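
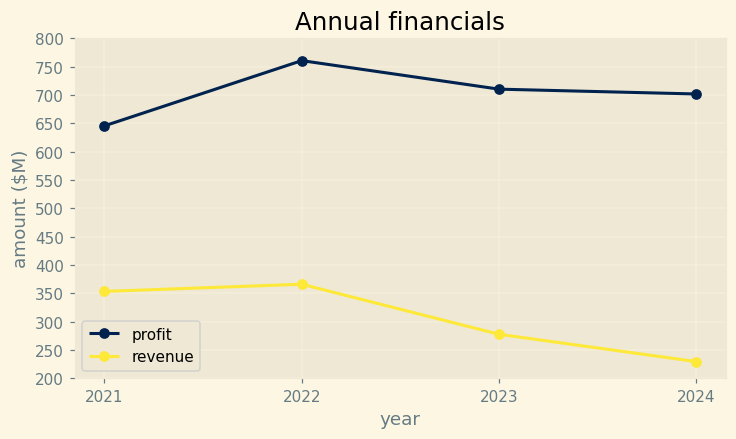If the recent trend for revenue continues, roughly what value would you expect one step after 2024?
Last three: 350, 300, 250 → slope ≈ -50/step → next ≈ 200.

≈ 200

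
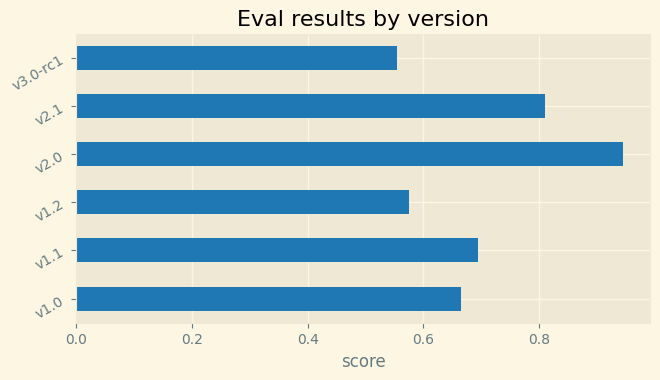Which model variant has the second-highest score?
v2.1

Top 3: v2.0 ≈ 0.9, v2.1 ≈ 0.8, v1.1 ≈ 0.7.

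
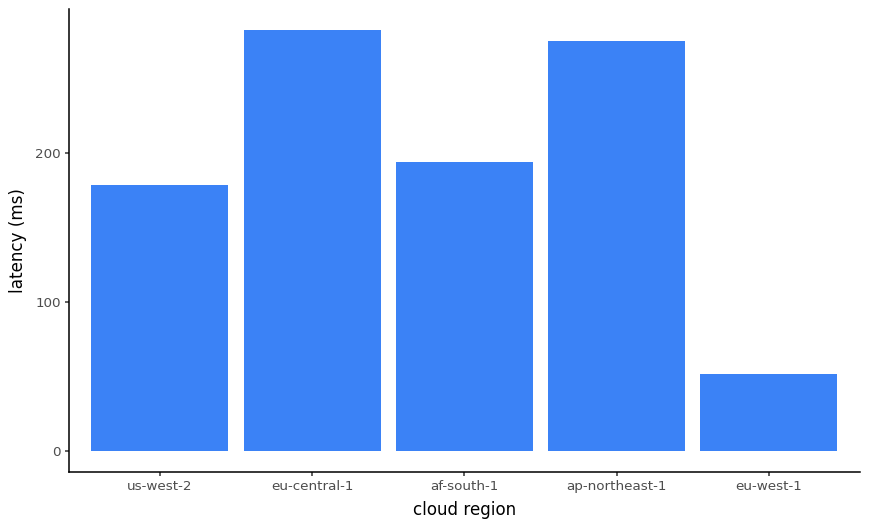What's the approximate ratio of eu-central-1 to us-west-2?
eu-central-1 ≈ 275, us-west-2 ≈ 175; 275/175 ≈ 1.57.

≈ 1.57×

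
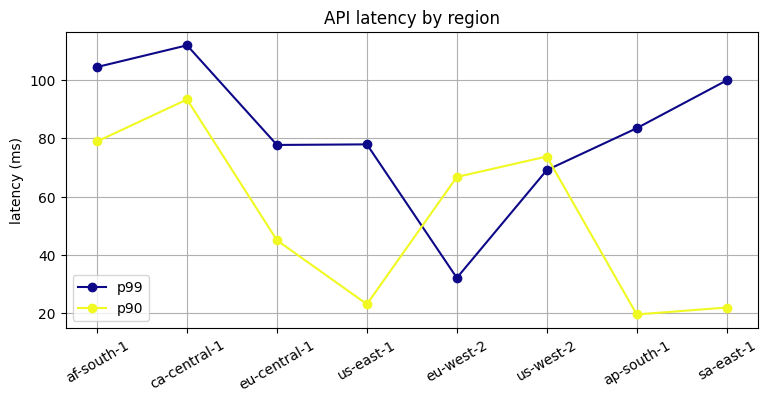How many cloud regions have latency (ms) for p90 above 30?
5

Above 30: af-south-1, ca-central-1, eu-central-1, eu-west-2, us-west-2.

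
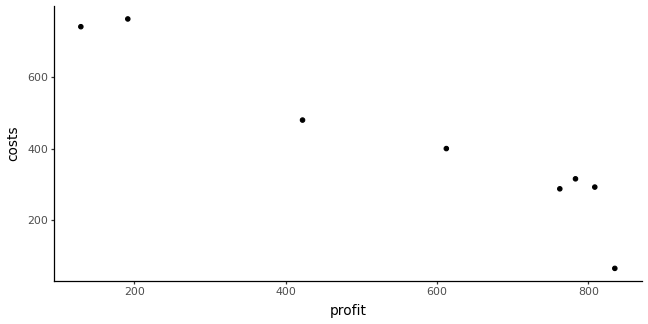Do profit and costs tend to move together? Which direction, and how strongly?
negative, strong

Points are negatively correlated; strong (|r| ≈ 1.0).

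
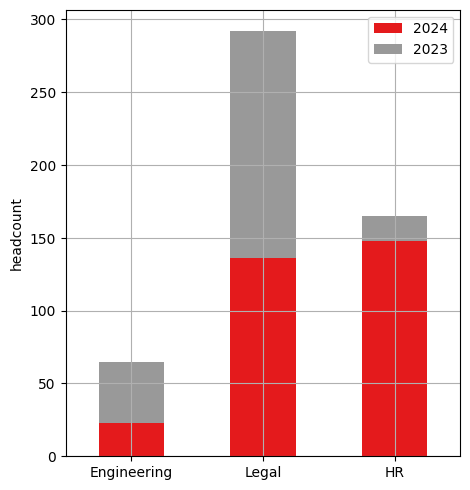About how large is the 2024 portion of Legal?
2024 top ≈ 125, bottom ≈ 0; segment ≈ 125.

≈ 125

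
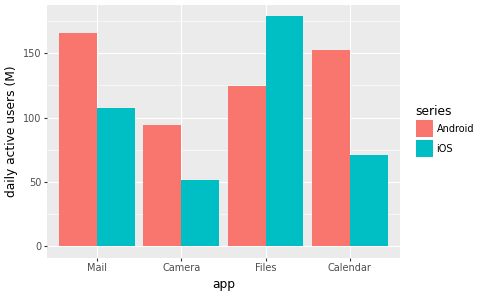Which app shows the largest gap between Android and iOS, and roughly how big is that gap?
Calendar: Android ≈ 160, iOS ≈ 80 → gap ≈ 80. Next-largest (Mail) is only ≈ 60.

Calendar, ≈ 80 M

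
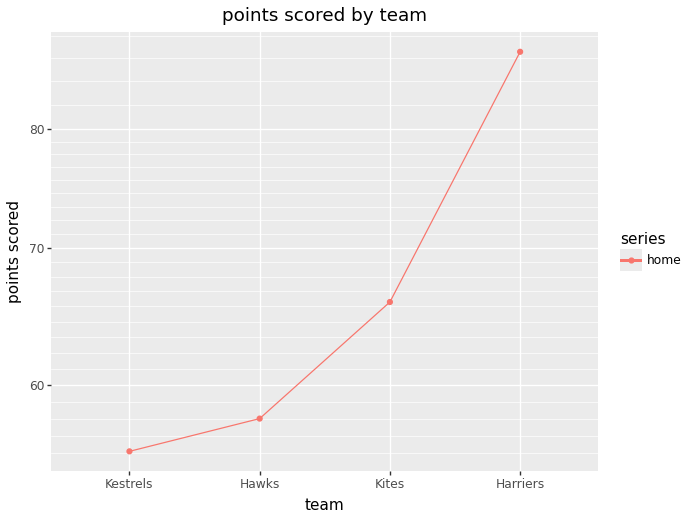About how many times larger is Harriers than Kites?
≈ 1.31×

Harriers ≈ 85, Kites ≈ 65; 85/65 ≈ 1.31.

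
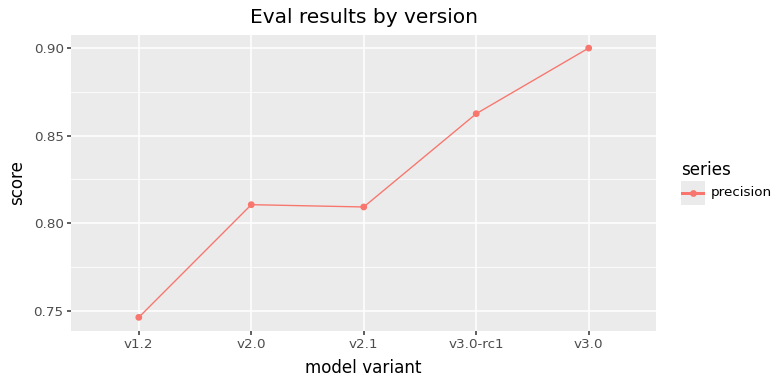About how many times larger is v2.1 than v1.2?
v2.1 ≈ 0.80, v1.2 ≈ 0.74; 0.80/0.74 ≈ 1.08.

≈ 1.08×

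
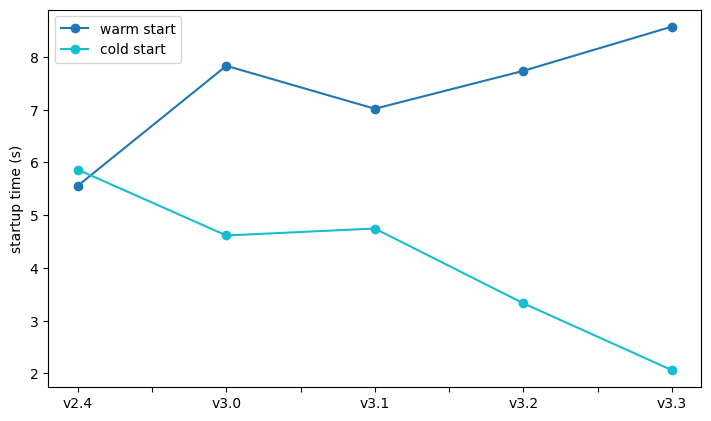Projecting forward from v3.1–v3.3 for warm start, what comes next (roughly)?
≈ 10

Last three: 7, 8, 9 → slope ≈ 1/step → next ≈ 10.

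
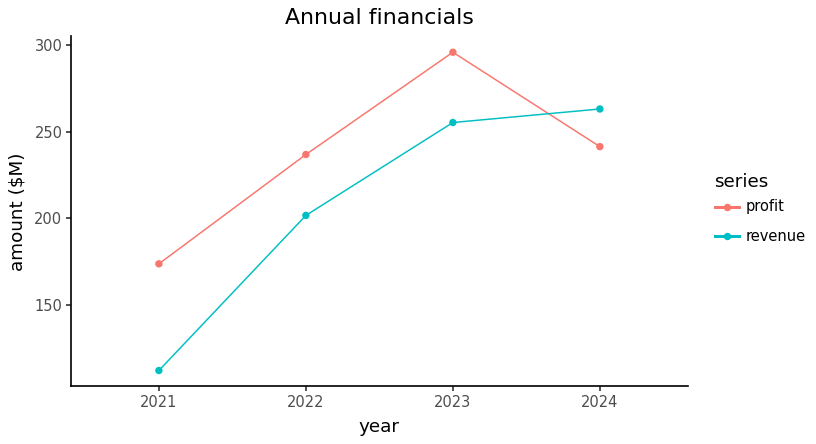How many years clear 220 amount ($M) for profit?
Above 220: 2022, 2023, 2024.

3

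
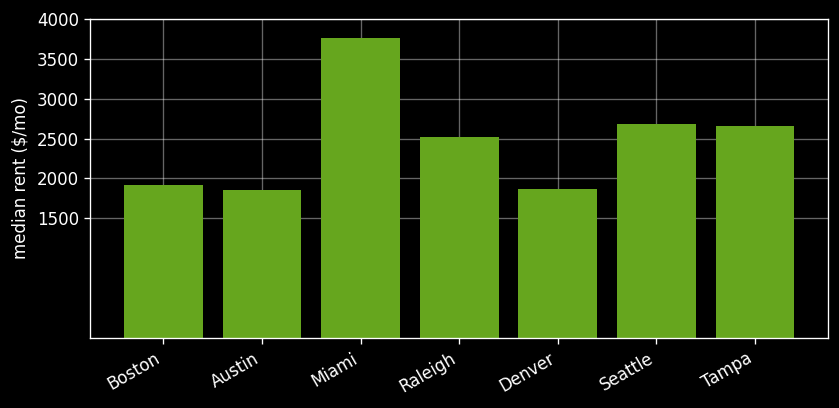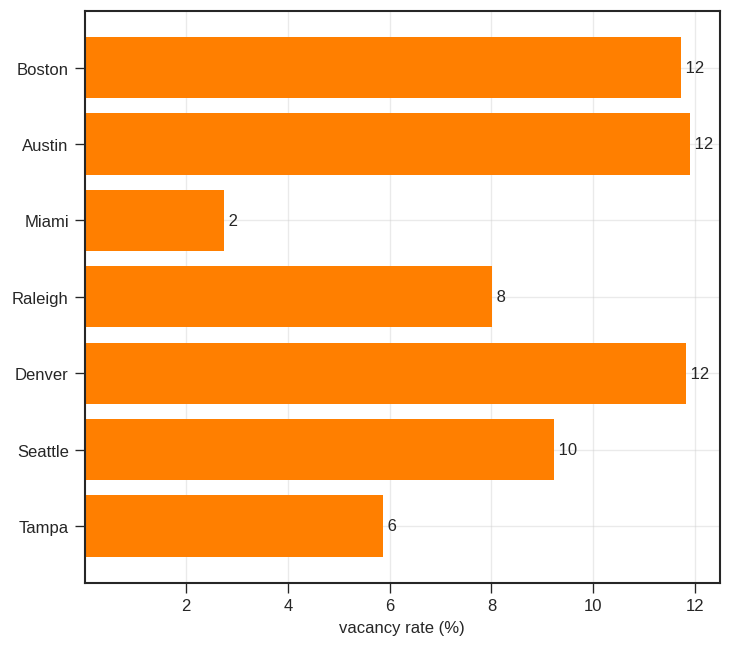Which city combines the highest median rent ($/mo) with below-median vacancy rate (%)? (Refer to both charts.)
Chart 2 median vacancy rate (%) ≈ 10; below-median cities: Miami, Raleigh, Tampa. Among those, Miami has the highest median rent ($/mo) (≈ 4000).

Miami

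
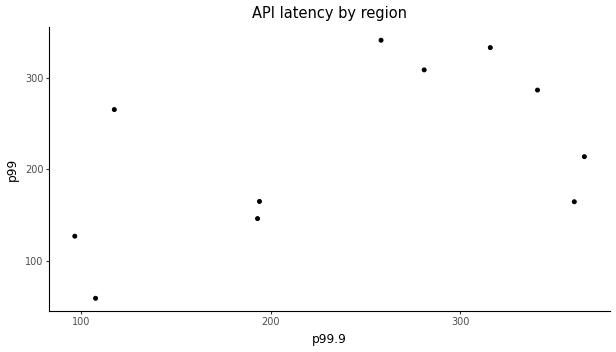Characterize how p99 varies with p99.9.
Points are positively correlated; moderate (|r| ≈ 0.5).

positive, moderate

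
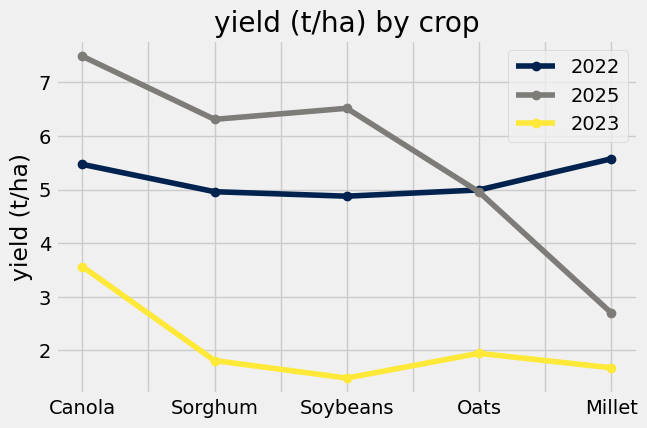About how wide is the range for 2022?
≈ 0.5

Max Millet ≈ 5.5, min Soybeans ≈ 5.0; range ≈ 0.5.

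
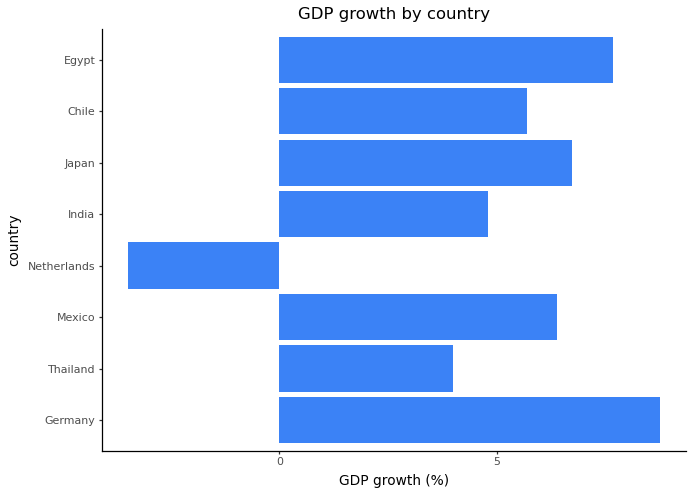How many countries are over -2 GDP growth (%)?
7

Above -2: Germany, Thailand, Mexico, India, Japan, Chile, Egypt.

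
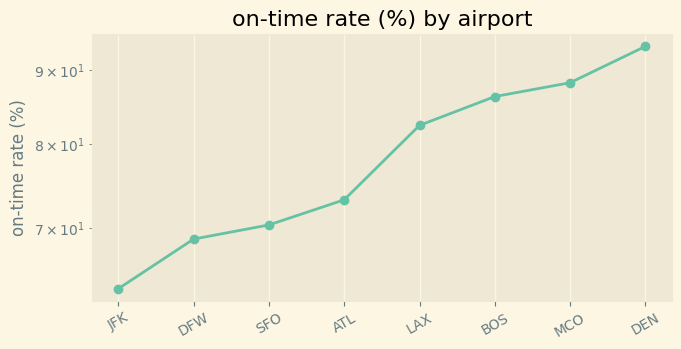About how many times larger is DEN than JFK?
≈ 1.46×

DEN ≈ 95, JFK ≈ 65; 95/65 ≈ 1.46.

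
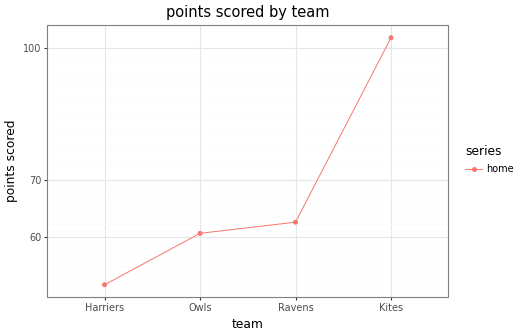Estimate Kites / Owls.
Kites ≈ 105, Owls ≈ 60; 105/60 ≈ 1.75.

≈ 1.75×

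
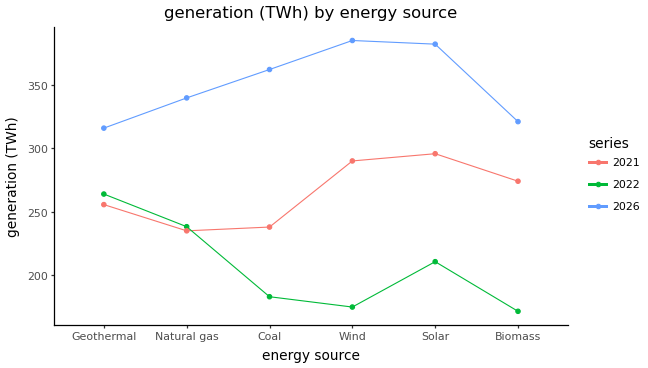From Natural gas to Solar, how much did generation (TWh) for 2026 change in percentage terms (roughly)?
≈ +11.8%

Natural gas ≈ 340, Solar ≈ 380; (380 − 340) / 340 ≈ +11.8%.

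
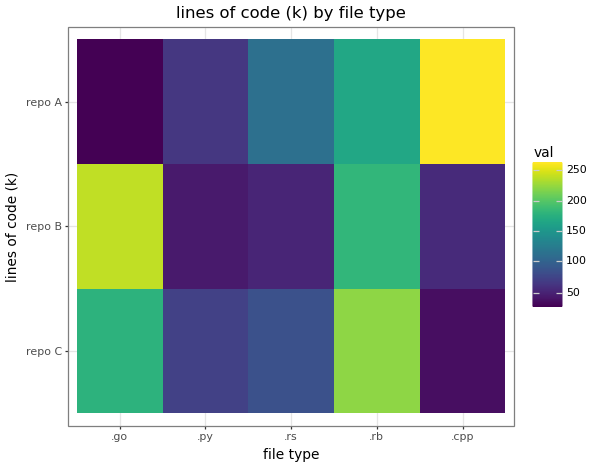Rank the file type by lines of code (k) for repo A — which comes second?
.rb

Top 3 for repo A: .cpp ≈ 260, .rb ≈ 160, .rs ≈ 120.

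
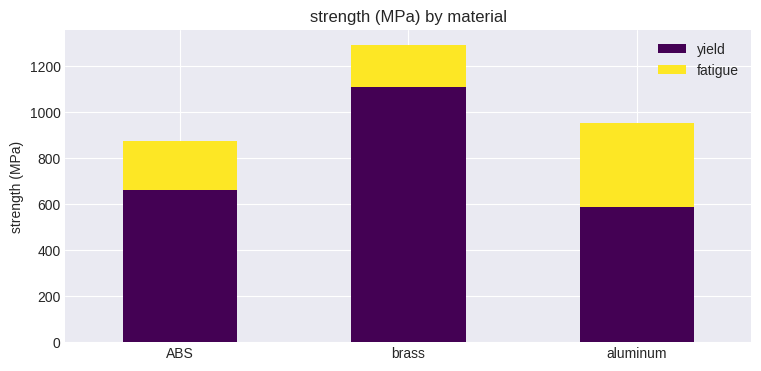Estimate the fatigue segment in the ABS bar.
≈ 200

fatigue top ≈ 800, bottom ≈ 600; segment ≈ 200.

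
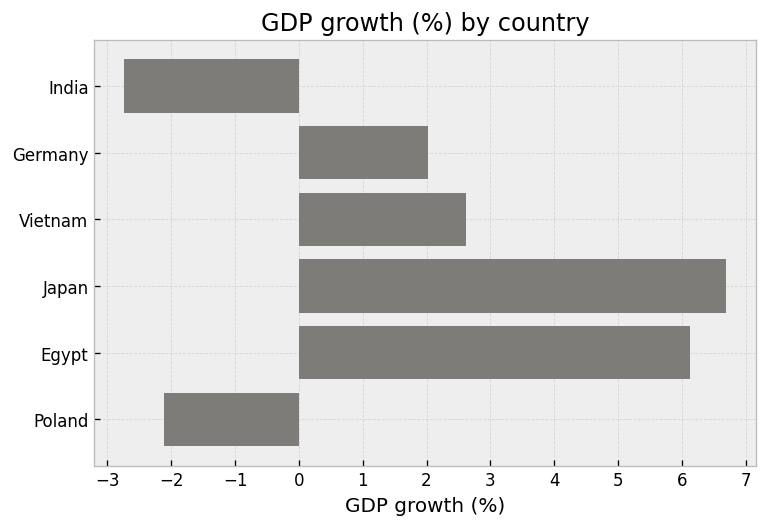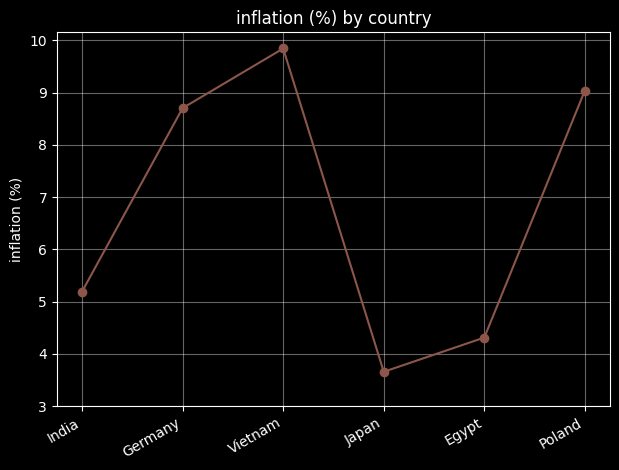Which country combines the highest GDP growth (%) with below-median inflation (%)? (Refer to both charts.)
Japan

Chart 2 median inflation (%) ≈ 7; below-median countries: India, Japan, Egypt. Among those, Japan has the highest GDP growth (%) (≈ 7).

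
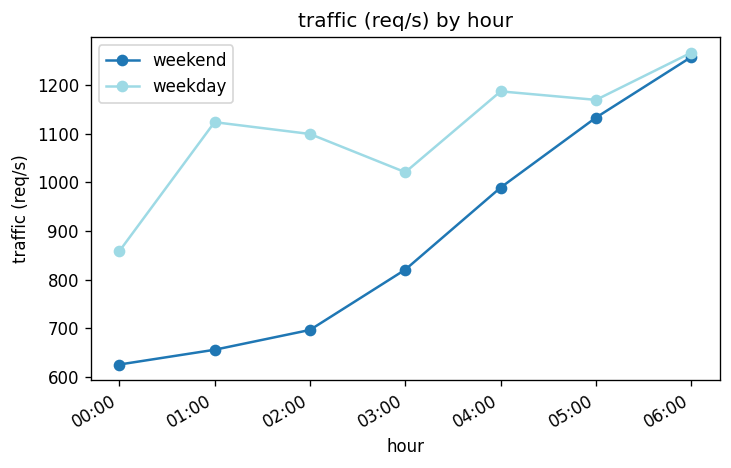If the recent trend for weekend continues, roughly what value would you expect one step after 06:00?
Last three: 1000, 1100, 1300 → slope ≈ 150/step → next ≈ 1450.

≈ 1450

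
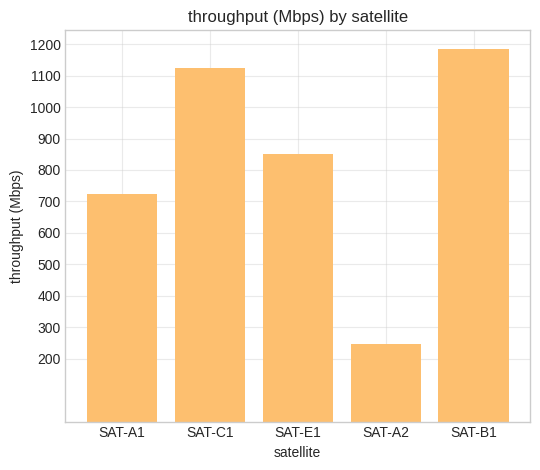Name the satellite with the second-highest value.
SAT-C1

Top 3: SAT-B1 ≈ 1200, SAT-C1 ≈ 1100, SAT-E1 ≈ 900.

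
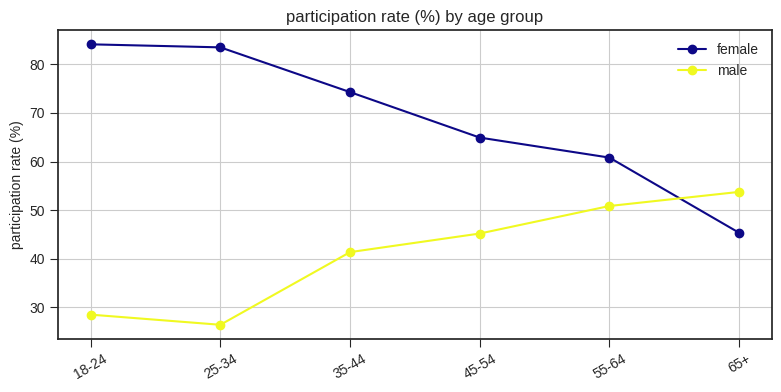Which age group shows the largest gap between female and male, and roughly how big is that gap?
25-34, ≈ 60 %

25-34: female ≈ 85, male ≈ 25 → gap ≈ 60. Next-largest (18-24) is only ≈ 55.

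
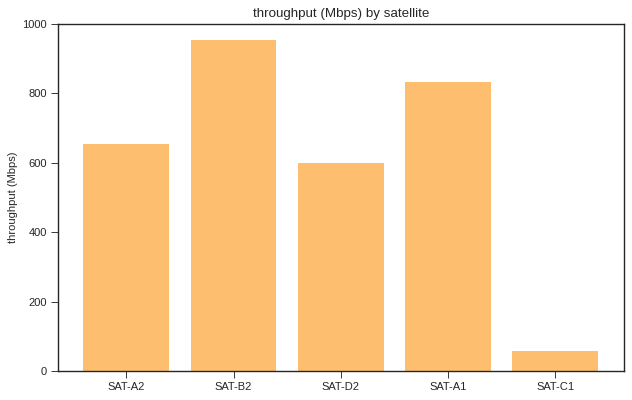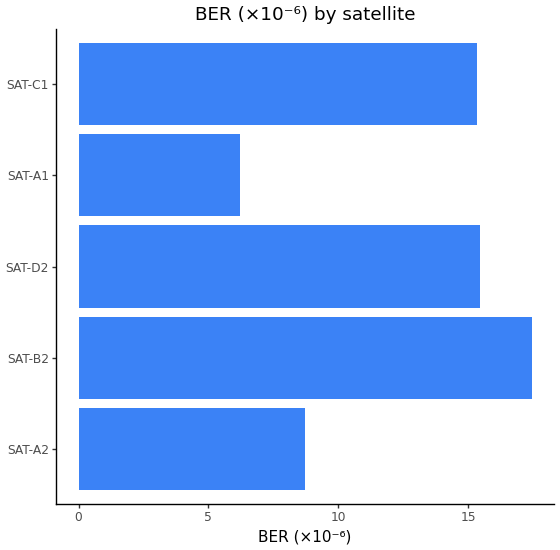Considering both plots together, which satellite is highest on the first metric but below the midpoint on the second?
Chart 2 median BER (×10⁻⁶) ≈ 16; below-median satellites: SAT-A2, SAT-A1. Among those, SAT-A1 has the highest throughput (Mbps) (≈ 800).

SAT-A1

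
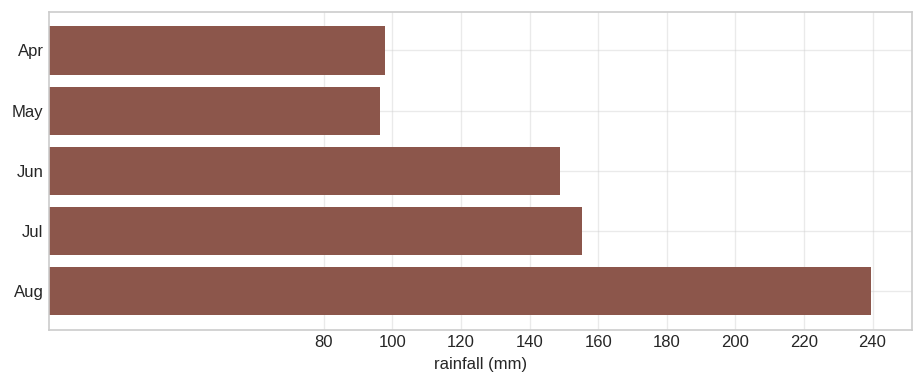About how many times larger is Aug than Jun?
Aug ≈ 240, Jun ≈ 140; 240/140 ≈ 1.71.

≈ 1.71×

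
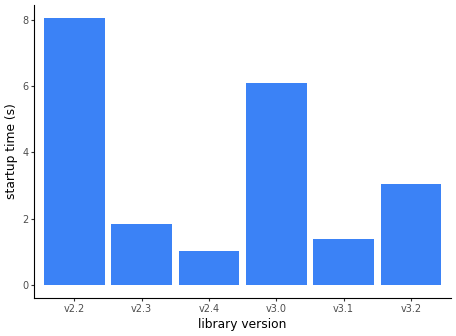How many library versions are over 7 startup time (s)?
1

Above 7: v2.2.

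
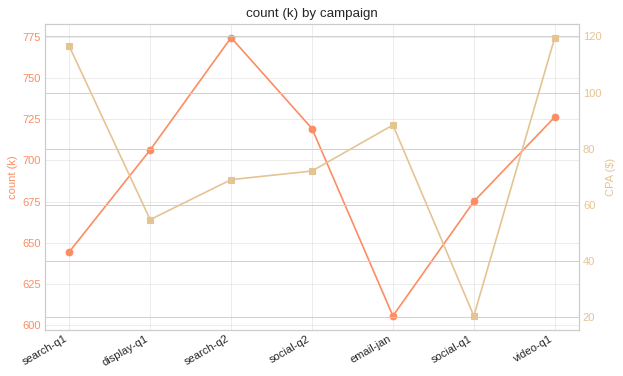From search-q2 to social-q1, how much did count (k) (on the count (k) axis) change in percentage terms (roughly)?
search-q2 ≈ 780, social-q1 ≈ 680; (680 − 780) / 780 ≈ -12.8%.

≈ -12.8%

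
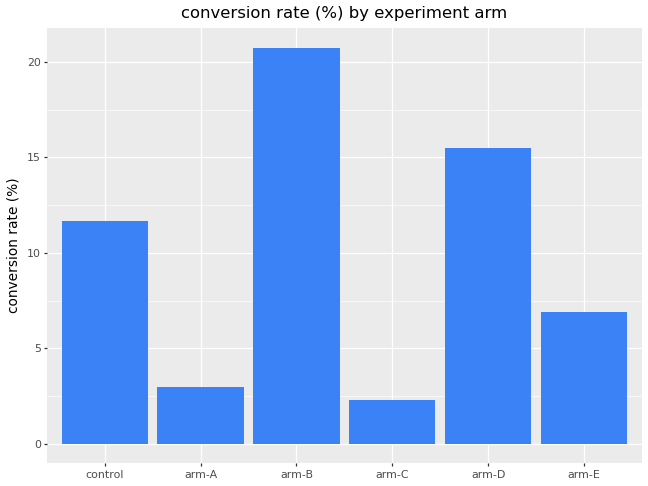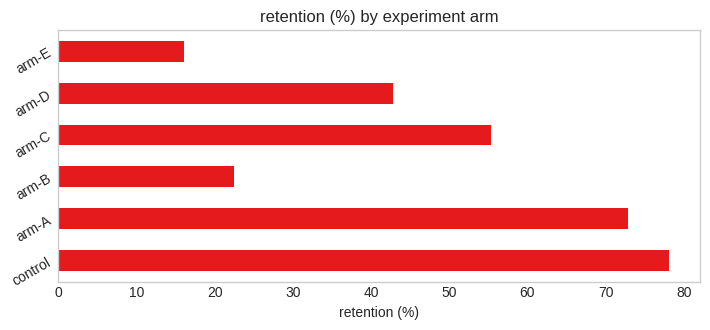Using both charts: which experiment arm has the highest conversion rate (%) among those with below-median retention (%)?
Chart 2 median retention (%) ≈ 50; below-median experiment arms: arm-B, arm-D, arm-E. Among those, arm-B has the highest conversion rate (%) (≈ 20).

arm-B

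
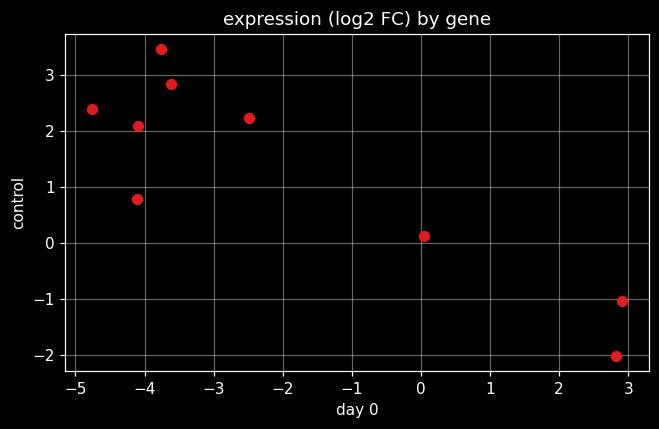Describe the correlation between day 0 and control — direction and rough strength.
negative, strong

Points are negatively correlated; strong (|r| ≈ 0.9).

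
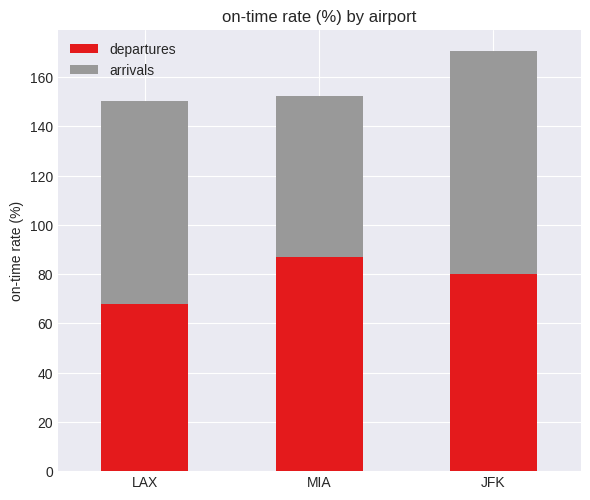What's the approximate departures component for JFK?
departures top ≈ 80, bottom ≈ 0; segment ≈ 80.

≈ 80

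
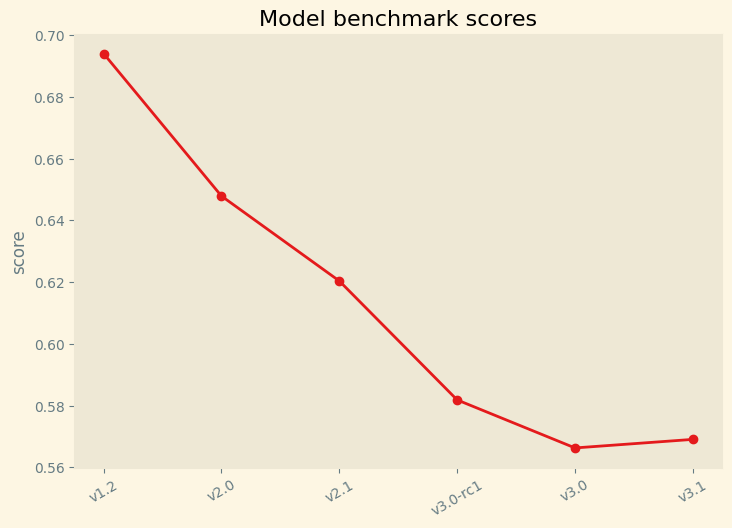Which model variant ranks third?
Top 4: v1.2 ≈ 0.70, v2.0 ≈ 0.64, v2.1 ≈ 0.62, v3.0-rc1 ≈ 0.58.

v2.1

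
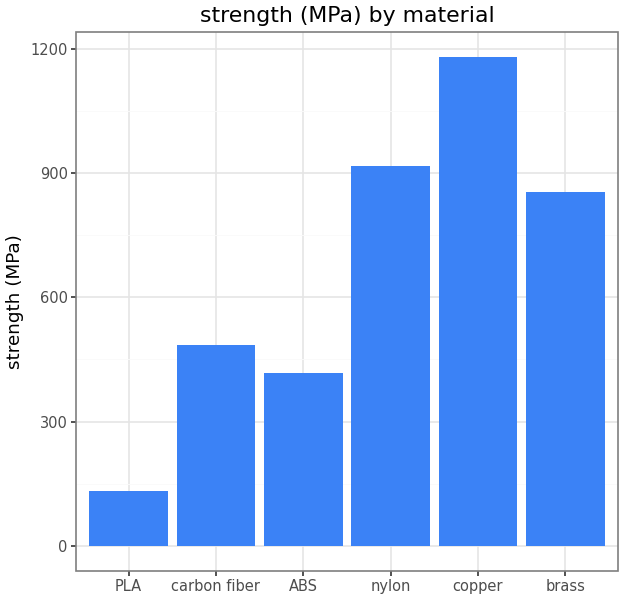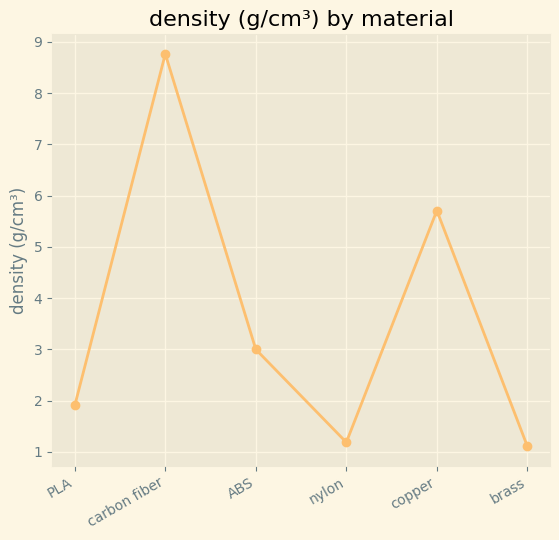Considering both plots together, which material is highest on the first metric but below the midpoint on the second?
nylon

Chart 2 median density (g/cm³) ≈ 2; below-median materials: PLA, nylon, brass. Among those, nylon has the highest strength (MPa) (≈ 1000).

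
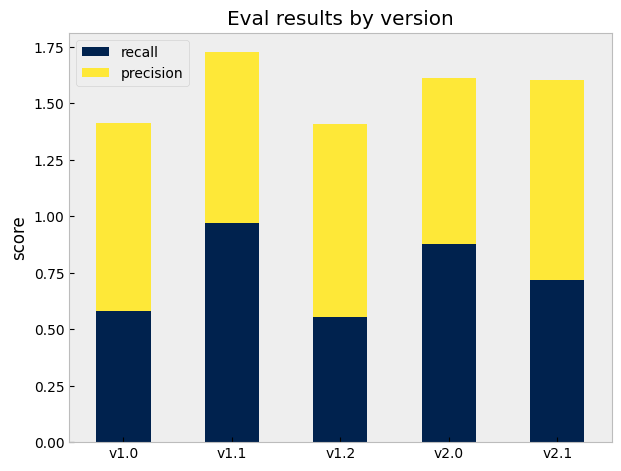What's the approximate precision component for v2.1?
precision top ≈ 1.6, bottom ≈ 0.8; segment ≈ 0.8.

≈ 0.8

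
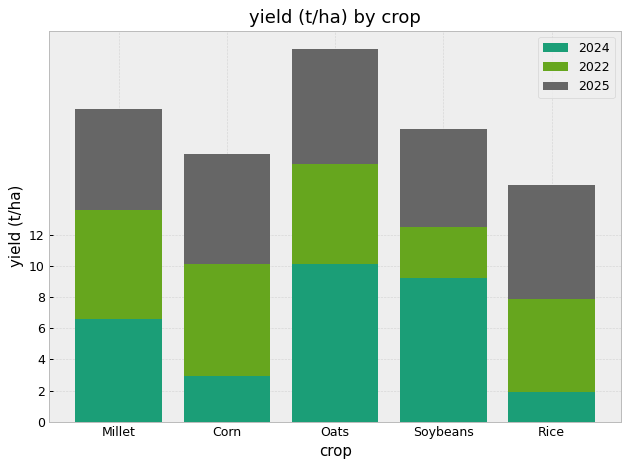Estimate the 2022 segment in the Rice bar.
2022 top ≈ 8, bottom ≈ 2; segment ≈ 6.

≈ 6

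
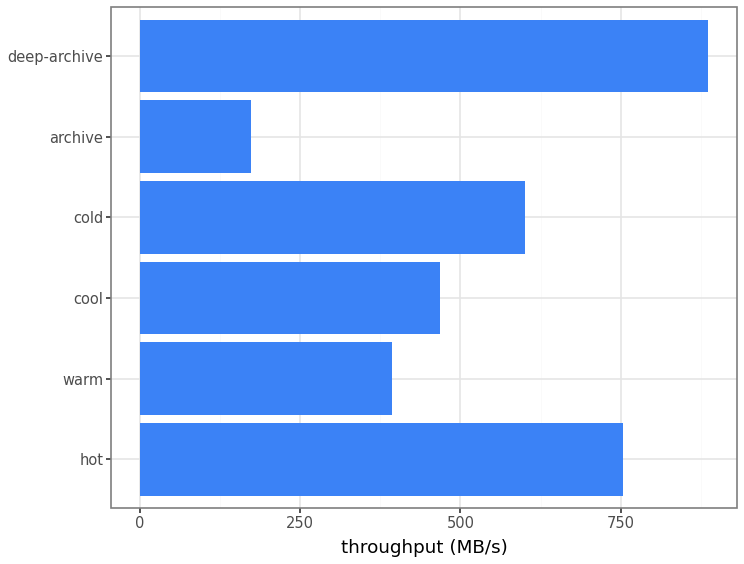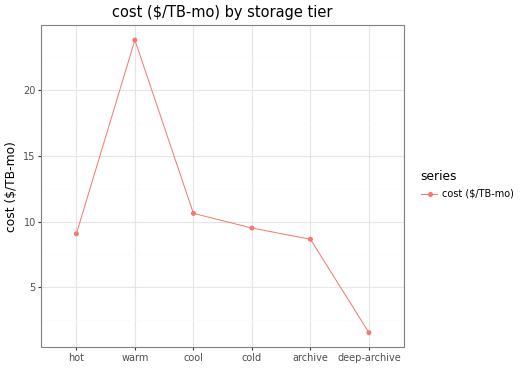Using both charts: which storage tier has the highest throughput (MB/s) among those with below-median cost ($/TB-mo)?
deep-archive

Chart 2 median cost ($/TB-mo) ≈ 10; below-median storage tiers: hot, archive, deep-archive. Among those, deep-archive has the highest throughput (MB/s) (≈ 900).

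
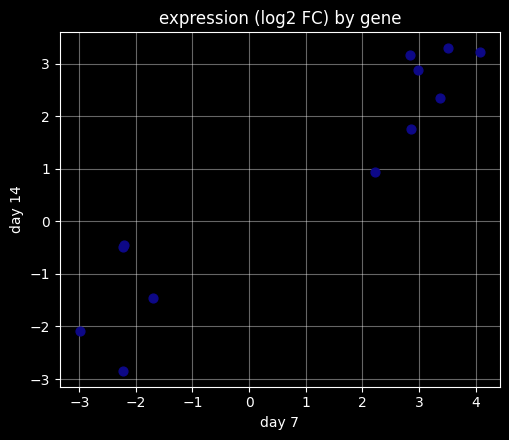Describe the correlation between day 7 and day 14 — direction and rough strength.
positive, strong

Points are positively correlated; strong (|r| ≈ 0.9).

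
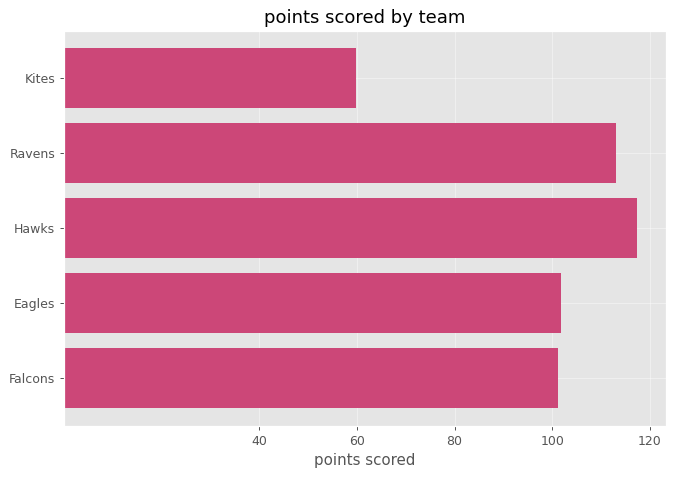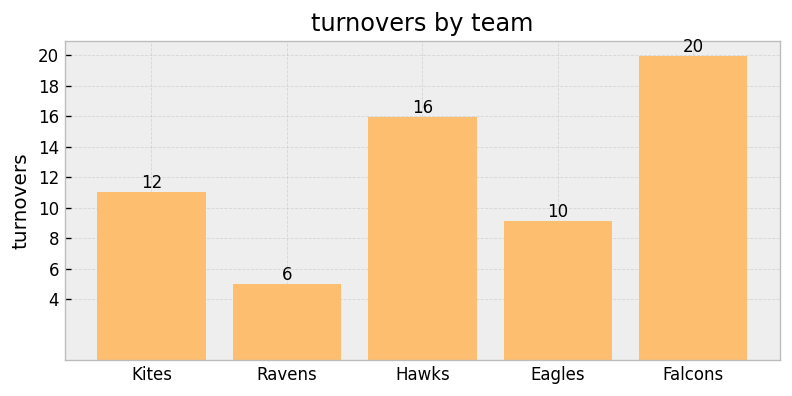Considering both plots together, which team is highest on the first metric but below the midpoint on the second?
Ravens

Chart 2 median turnovers ≈ 12; below-median teams: Ravens, Eagles. Among those, Ravens has the highest points scored (≈ 120).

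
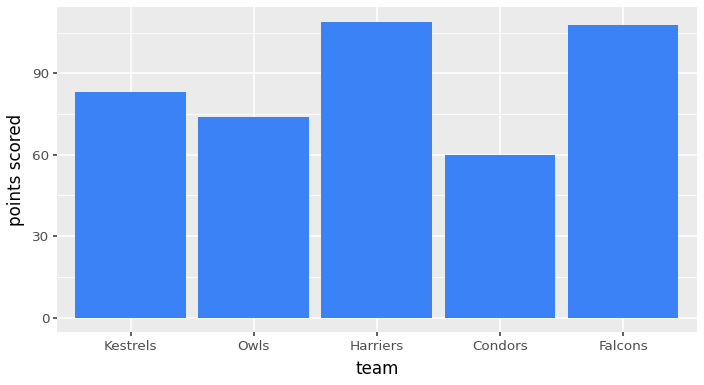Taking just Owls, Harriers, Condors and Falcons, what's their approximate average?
≈ 88

(70 + 110 + 60 + 110) / 4 ≈ 88.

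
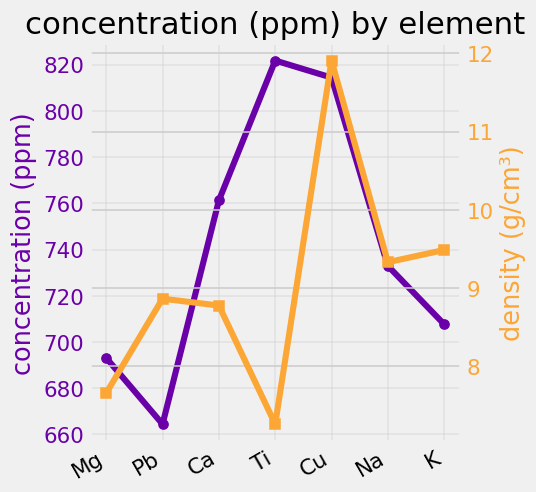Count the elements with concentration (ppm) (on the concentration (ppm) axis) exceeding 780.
2

Above 780: Ti, Cu.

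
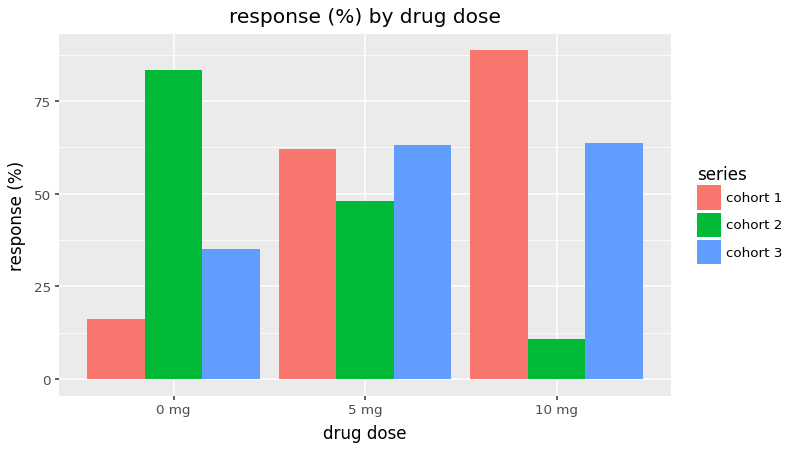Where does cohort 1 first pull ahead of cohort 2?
5 mg

0 mg: cohort 1 ≈ 20 vs cohort 2 ≈ 80 (not yet); 5 mg: cohort 1 ≈ 60 vs cohort 2 ≈ 50 (first crossover).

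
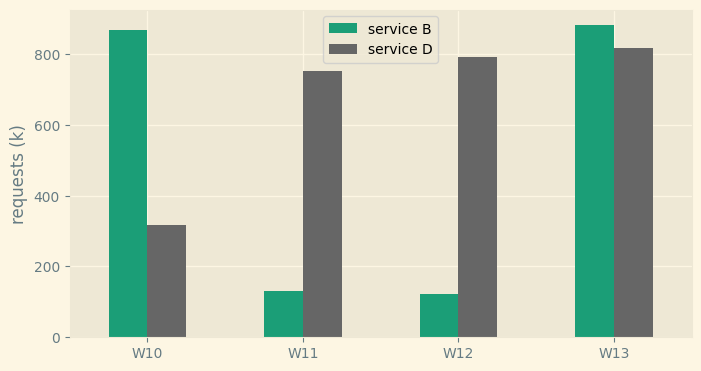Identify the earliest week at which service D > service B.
W10: service D ≈ 300 vs service B ≈ 900 (not yet); W11: service D ≈ 800 vs service B ≈ 100 (first crossover).

W11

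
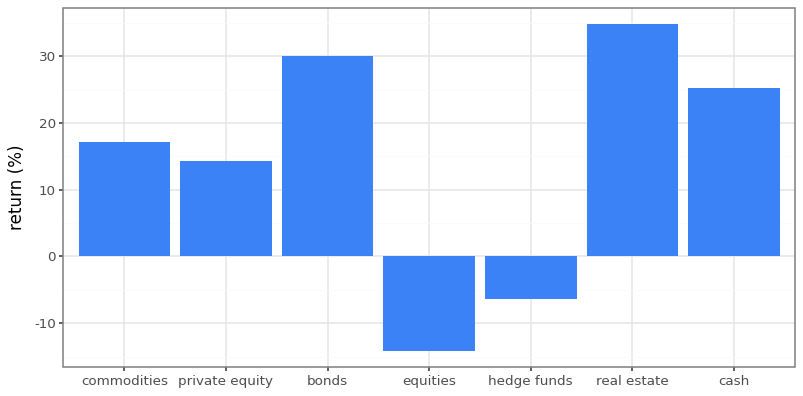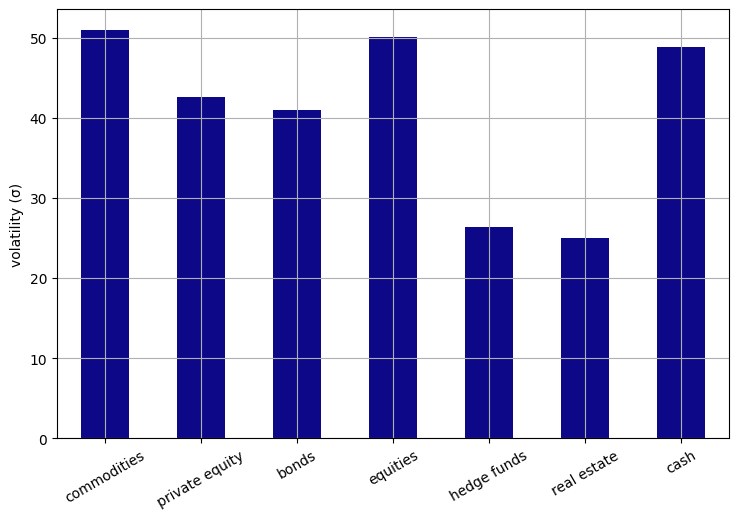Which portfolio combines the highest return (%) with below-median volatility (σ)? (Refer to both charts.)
Chart 2 median volatility (σ) ≈ 45; below-median portfolios: bonds, hedge funds, real estate. Among those, real estate has the highest return (%) (≈ 35).

real estate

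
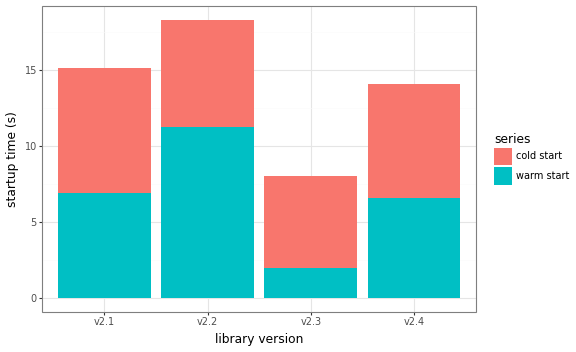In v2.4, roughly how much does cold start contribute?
≈ 8

cold start top ≈ 14, bottom ≈ 6; segment ≈ 8.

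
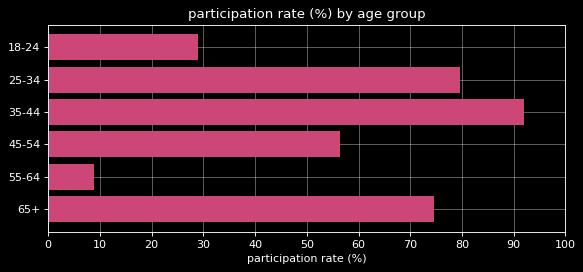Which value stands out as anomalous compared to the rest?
55-64

55-64 ≈ 10; the rest sit between ≈ 30 and ≈ 90.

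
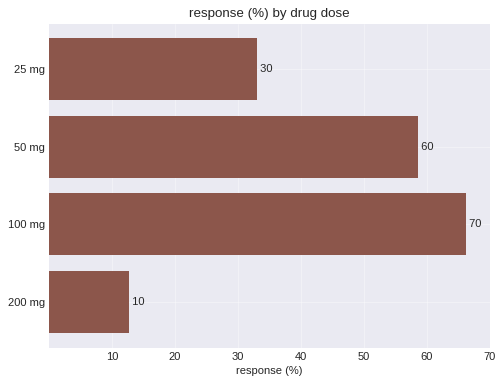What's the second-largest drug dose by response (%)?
50 mg

Top 3: 100 mg ≈ 70, 50 mg ≈ 60, 25 mg ≈ 30.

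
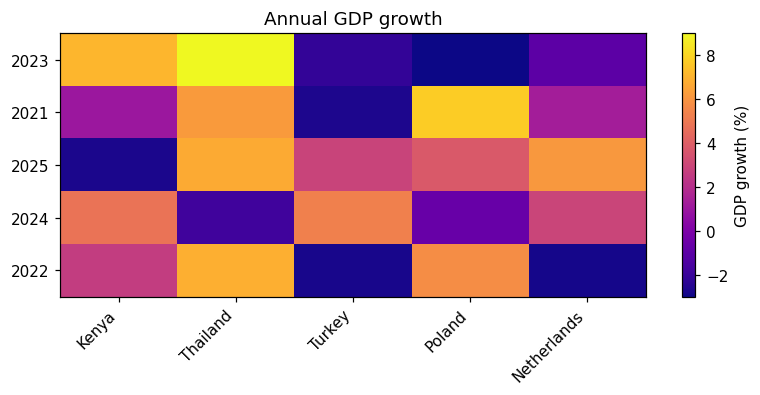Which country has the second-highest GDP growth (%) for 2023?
Top 3 for 2023: Thailand ≈ 9, Kenya ≈ 7, Netherlands ≈ -1.

Kenya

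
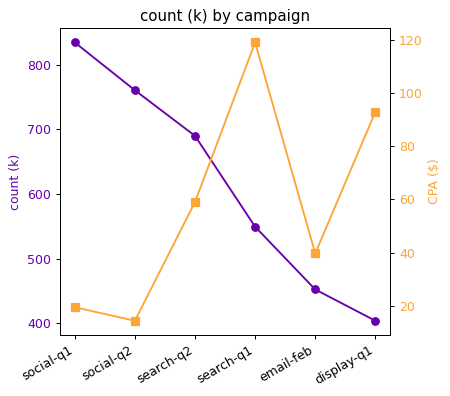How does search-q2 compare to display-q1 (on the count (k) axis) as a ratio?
search-q2 ≈ 700, display-q1 ≈ 400; 700/400 ≈ 1.75.

≈ 1.75×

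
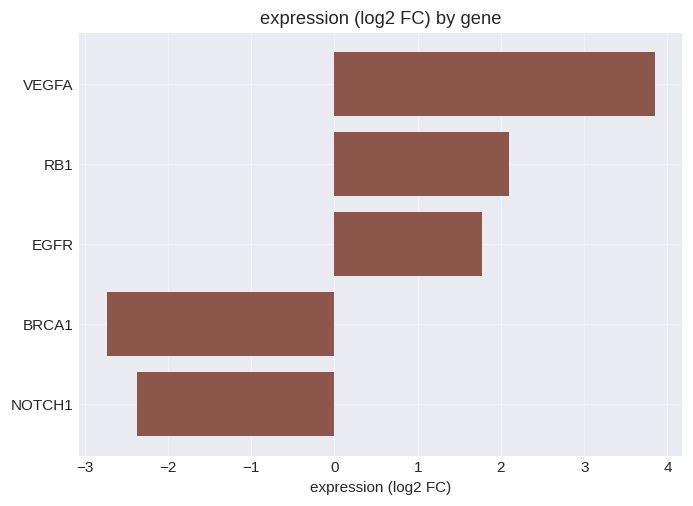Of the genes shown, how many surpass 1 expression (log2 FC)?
3

Above 1: VEGFA, RB1, EGFR.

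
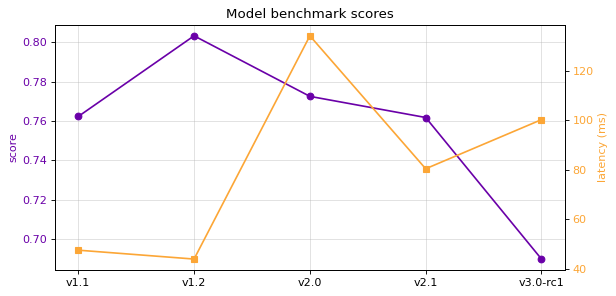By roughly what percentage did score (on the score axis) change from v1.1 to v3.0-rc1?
≈ -9.2%

v1.1 ≈ 0.76, v3.0-rc1 ≈ 0.69; (0.69 − 0.76) / 0.76 ≈ -9.2%.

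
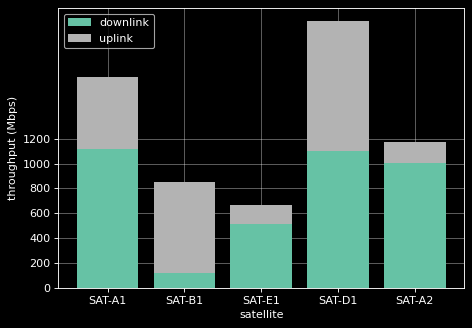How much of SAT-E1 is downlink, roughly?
downlink top ≈ 600, bottom ≈ 0; segment ≈ 600.

≈ 600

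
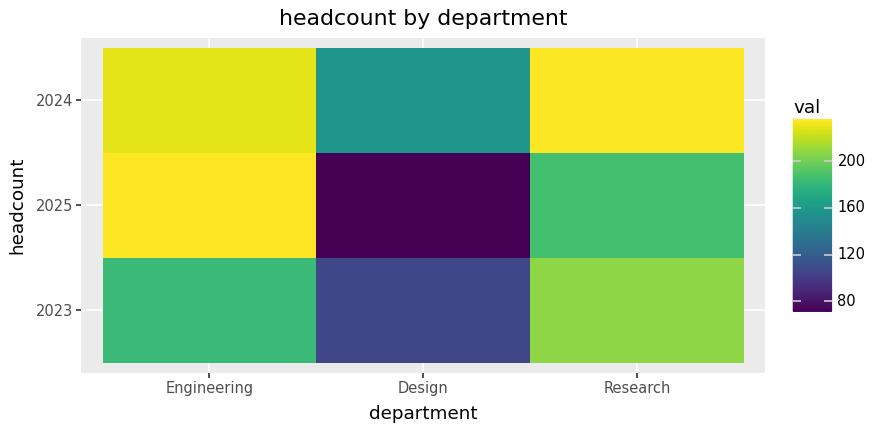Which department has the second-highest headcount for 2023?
Engineering

Top 3 for 2023: Research ≈ 200, Engineering ≈ 180, Design ≈ 100.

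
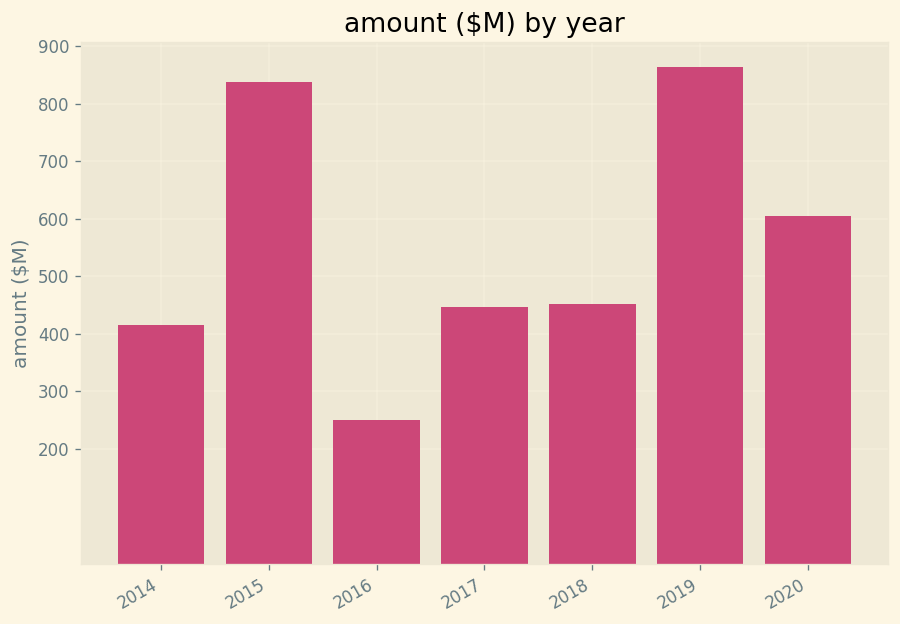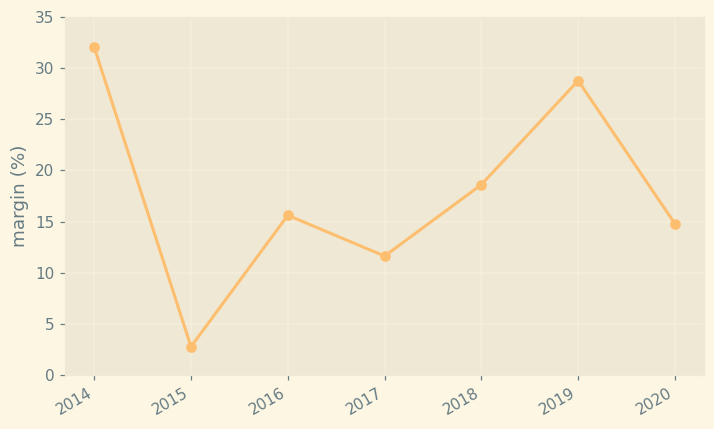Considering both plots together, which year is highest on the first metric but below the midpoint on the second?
Chart 2 median margin (%) ≈ 15; below-median years: 2015, 2017, 2020. Among those, 2015 has the highest amount ($M) (≈ 800).

2015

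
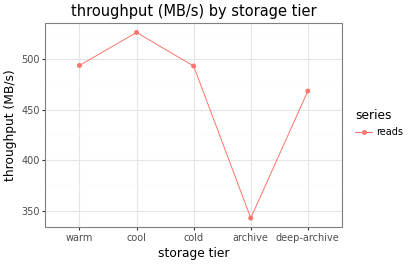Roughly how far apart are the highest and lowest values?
≈ 180

Max cool ≈ 520, min archive ≈ 340; range ≈ 180.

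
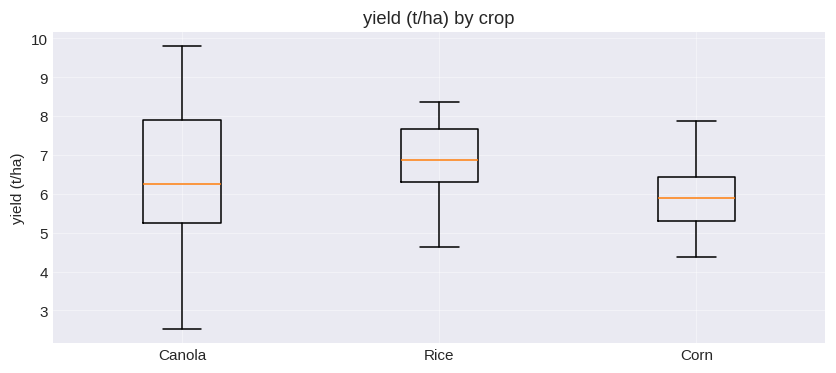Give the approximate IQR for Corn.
Q3 ≈ 6.4, Q1 ≈ 5.3; IQR ≈ 1.1.

≈ 1.1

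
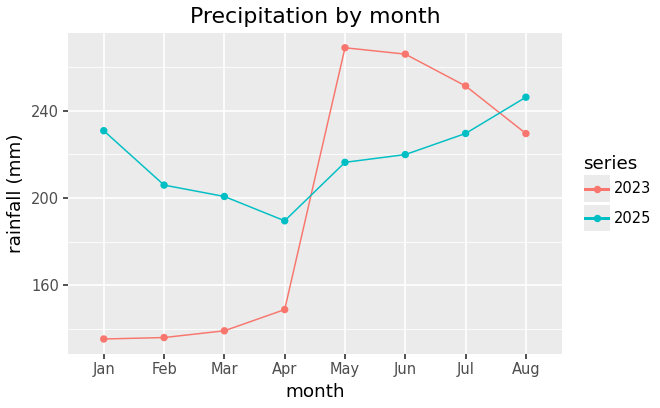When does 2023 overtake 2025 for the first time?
Apr: 2023 ≈ 140 vs 2025 ≈ 180 (not yet); May: 2023 ≈ 260 vs 2025 ≈ 220 (first crossover).

May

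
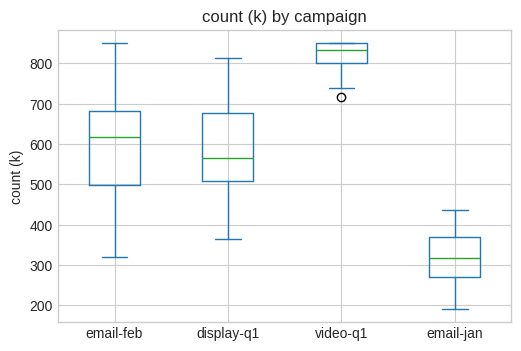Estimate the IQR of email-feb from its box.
Q3 ≈ 700, Q1 ≈ 500; IQR ≈ 200.

≈ 200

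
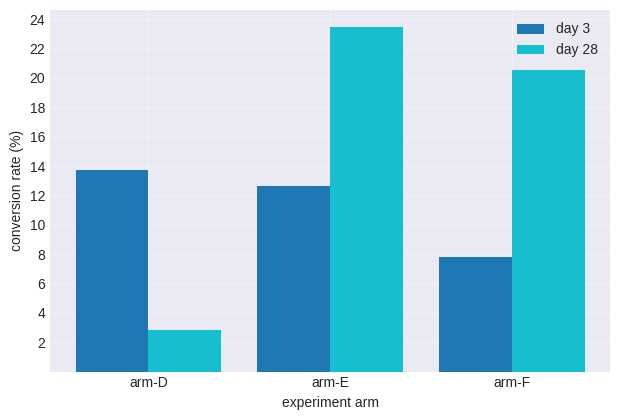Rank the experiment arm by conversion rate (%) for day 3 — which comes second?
Top 3 for day 3: arm-D ≈ 14, arm-E ≈ 12, arm-F ≈ 8.

arm-E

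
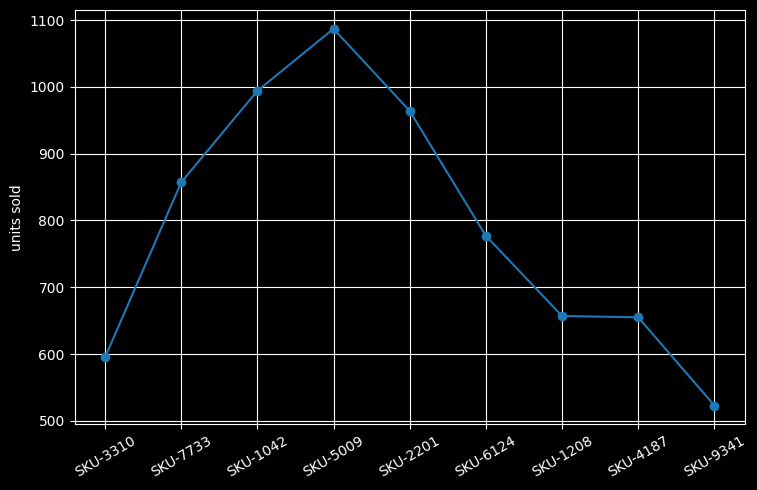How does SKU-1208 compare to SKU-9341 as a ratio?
SKU-1208 ≈ 650, SKU-9341 ≈ 500; 650/500 ≈ 1.3.

≈ 1.3×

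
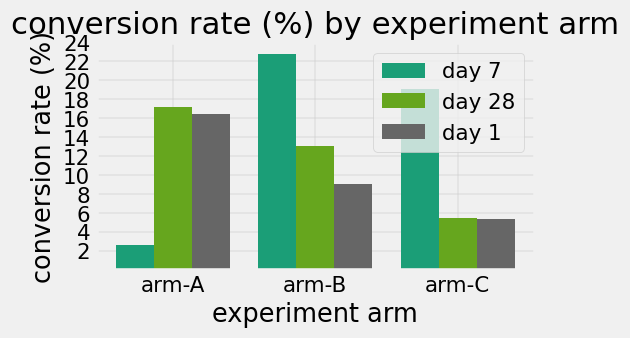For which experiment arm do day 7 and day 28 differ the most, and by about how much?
arm-A: day 7 ≈ 2, day 28 ≈ 18 → gap ≈ 16. Next-largest (arm-C) is only ≈ 14.

arm-A, ≈ 16 %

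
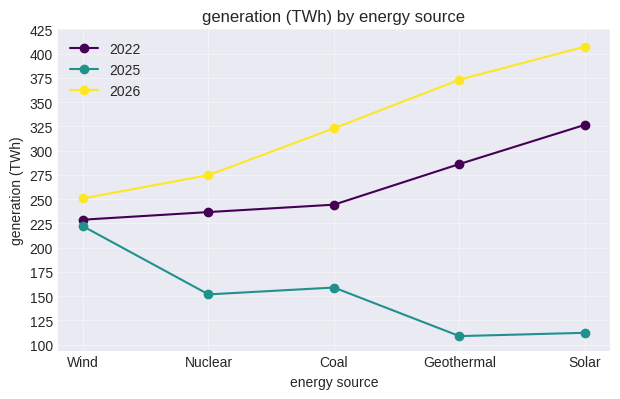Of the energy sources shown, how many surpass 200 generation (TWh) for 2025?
1

Above 200: Wind.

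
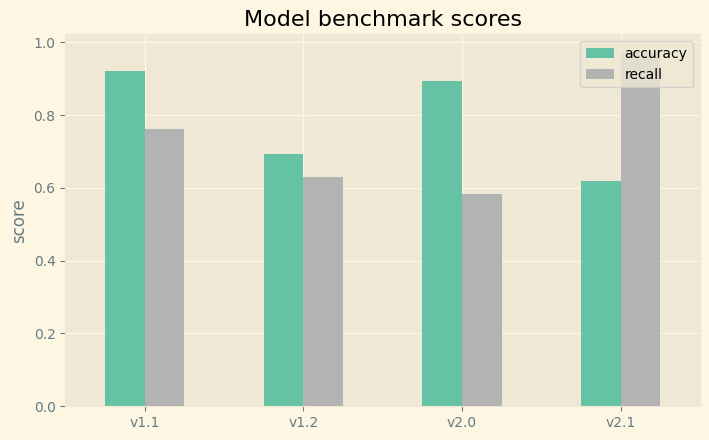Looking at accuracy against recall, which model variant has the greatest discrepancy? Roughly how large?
v2.1, ≈ 0.4

v2.1: accuracy ≈ 0.6, recall ≈ 1.0 → gap ≈ 0.4. Next-largest (v2.0) is only ≈ 0.3.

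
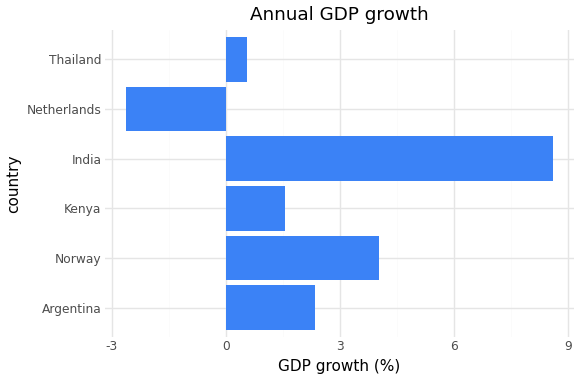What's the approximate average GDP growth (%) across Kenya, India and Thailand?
≈ 4

(2 + 9 + 1) / 3 ≈ 4.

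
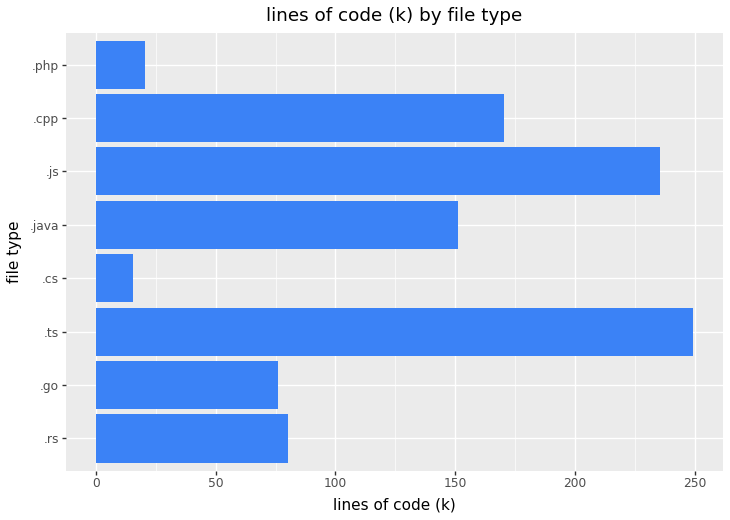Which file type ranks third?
Top 4: .ts ≈ 250, .js ≈ 225, .cpp ≈ 175, .java ≈ 150.

.cpp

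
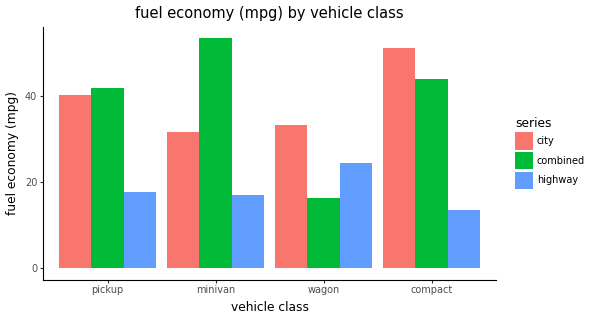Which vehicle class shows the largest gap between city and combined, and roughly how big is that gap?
minivan: city ≈ 30, combined ≈ 55 → gap ≈ 25. Next-largest (wagon) is only ≈ 20.

minivan, ≈ 25 mpg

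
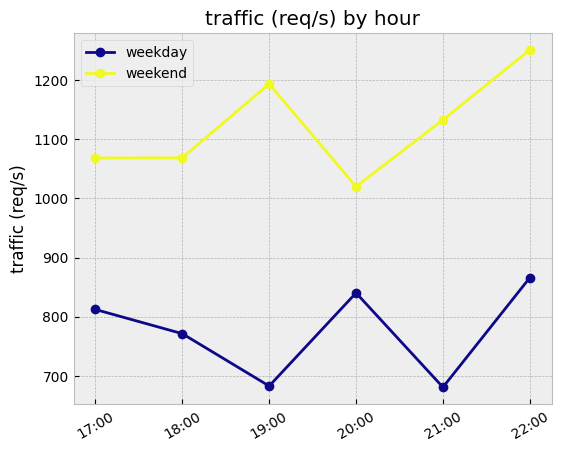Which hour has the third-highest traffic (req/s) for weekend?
Top 4 for weekend: 22:00 ≈ 1250, 19:00 ≈ 1200, 21:00 ≈ 1150, 18:00 ≈ 1050.

21:00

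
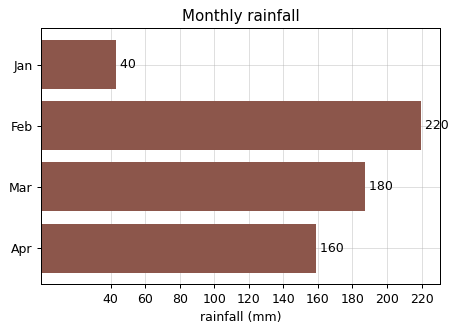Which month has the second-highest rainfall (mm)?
Mar

Top 3: Feb ≈ 220, Mar ≈ 180, Apr ≈ 160.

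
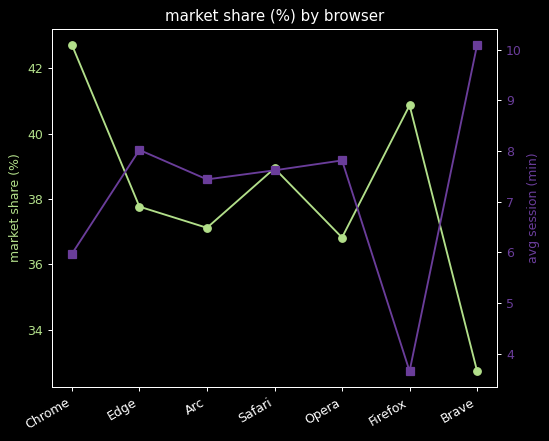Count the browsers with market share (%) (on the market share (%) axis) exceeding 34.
Above 34: Chrome, Edge, Arc, Safari, Opera, Firefox.

6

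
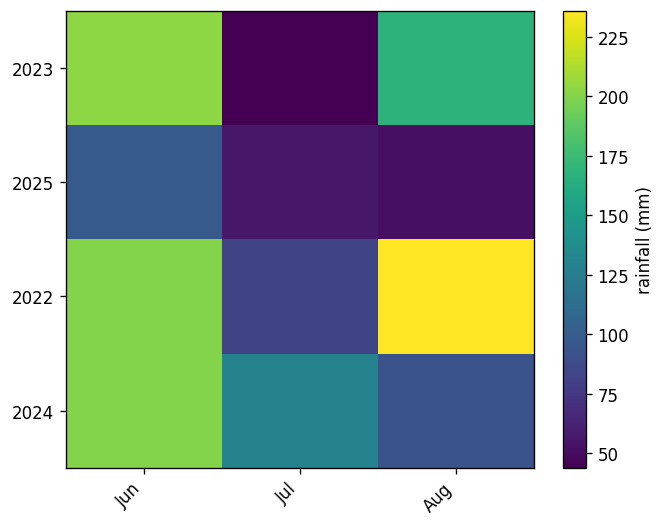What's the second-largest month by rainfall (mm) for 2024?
Jul

Top 3 for 2024: Jun ≈ 200, Jul ≈ 120, Aug ≈ 100.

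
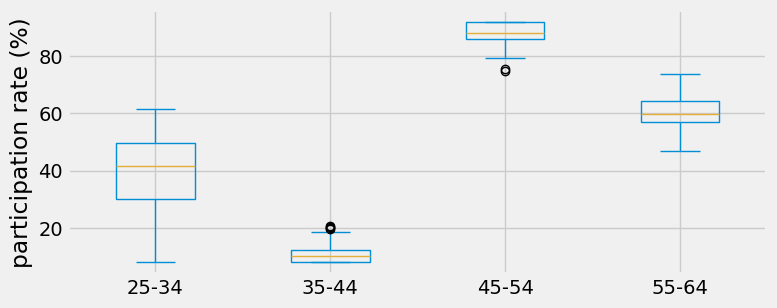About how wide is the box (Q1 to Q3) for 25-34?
Q3 ≈ 50, Q1 ≈ 30; IQR ≈ 20.

≈ 20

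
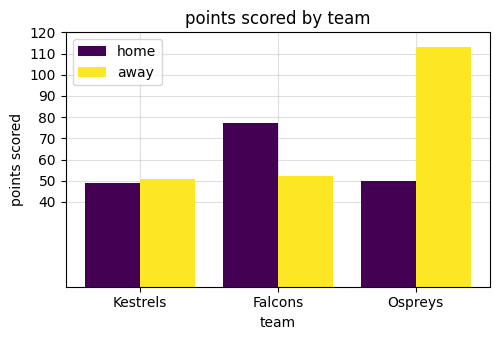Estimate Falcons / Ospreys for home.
Falcons ≈ 80, Ospreys ≈ 50; 80/50 ≈ 1.6.

≈ 1.6×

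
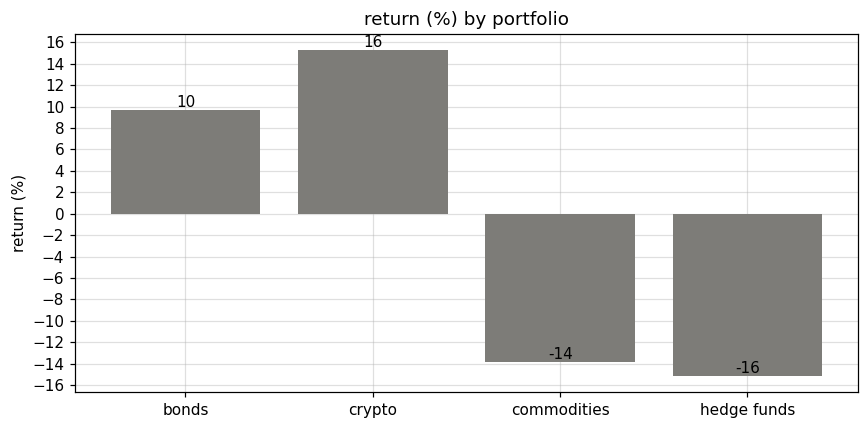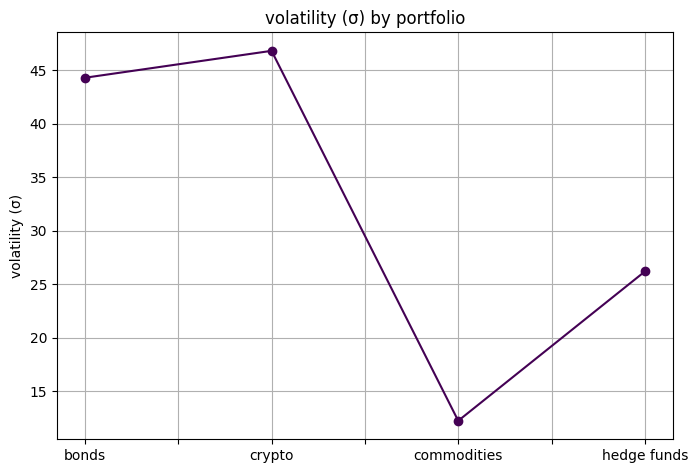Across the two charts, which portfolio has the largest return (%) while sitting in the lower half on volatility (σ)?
Chart 2 median volatility (σ) ≈ 35; below-median portfolios: commodities, hedge funds. Among those, commodities has the highest return (%) (≈ -14).

commodities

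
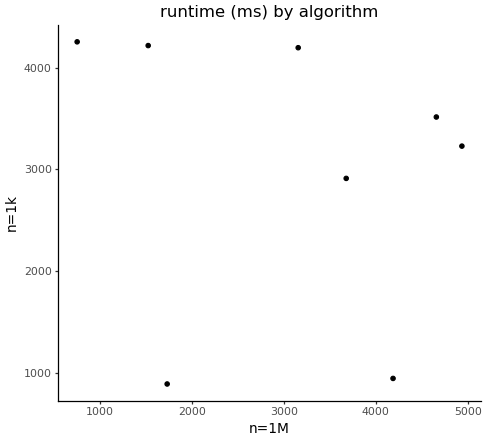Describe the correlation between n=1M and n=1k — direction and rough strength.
Points are roughly uncorrelated; weak (|r| ≈ 0.2).

no clear correlation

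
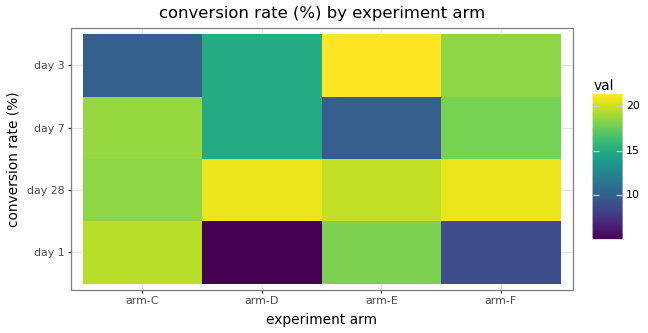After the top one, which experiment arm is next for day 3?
Top 3 for day 3: arm-E ≈ 22, arm-F ≈ 18, arm-D ≈ 16.

arm-F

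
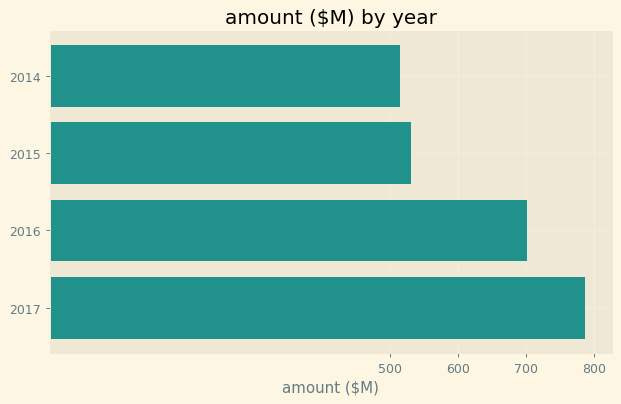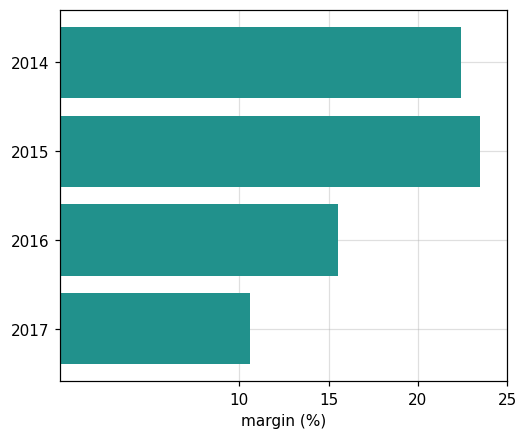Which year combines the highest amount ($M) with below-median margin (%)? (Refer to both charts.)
Chart 2 median margin (%) ≈ 20; below-median years: 2016, 2017. Among those, 2017 has the highest amount ($M) (≈ 800).

2017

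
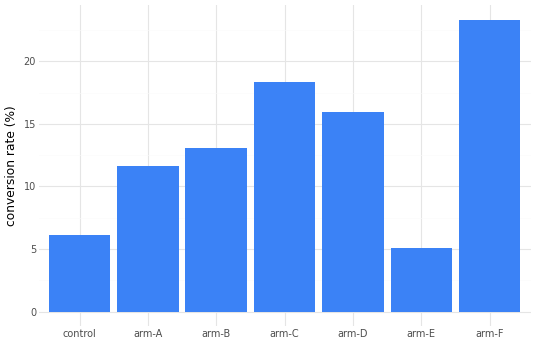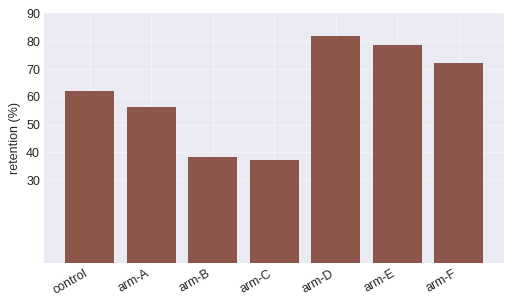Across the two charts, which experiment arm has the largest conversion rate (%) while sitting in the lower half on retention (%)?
Chart 2 median retention (%) ≈ 60; below-median experiment arms: arm-A, arm-B, arm-C. Among those, arm-C has the highest conversion rate (%) (≈ 20).

arm-C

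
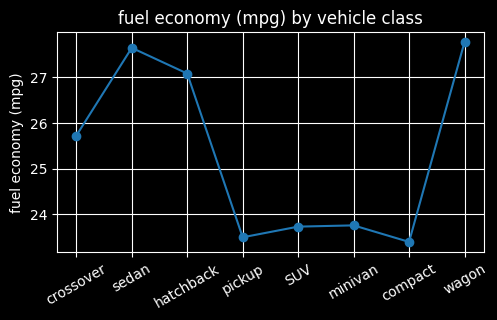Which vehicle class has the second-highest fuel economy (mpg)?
Top 3: wagon ≈ 28.0, sedan ≈ 27.5, hatchback ≈ 27.0.

sedan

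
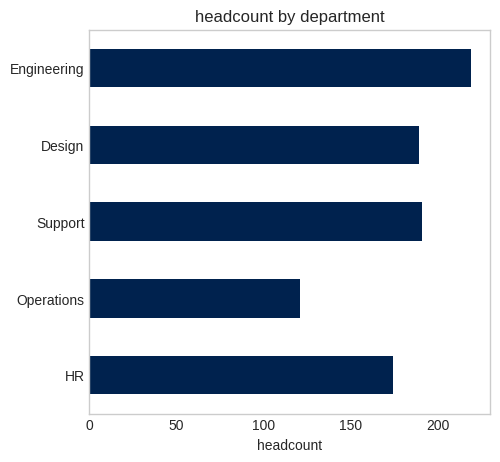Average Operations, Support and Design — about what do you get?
≈ 167

(120 + 200 + 180) / 3 ≈ 167.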